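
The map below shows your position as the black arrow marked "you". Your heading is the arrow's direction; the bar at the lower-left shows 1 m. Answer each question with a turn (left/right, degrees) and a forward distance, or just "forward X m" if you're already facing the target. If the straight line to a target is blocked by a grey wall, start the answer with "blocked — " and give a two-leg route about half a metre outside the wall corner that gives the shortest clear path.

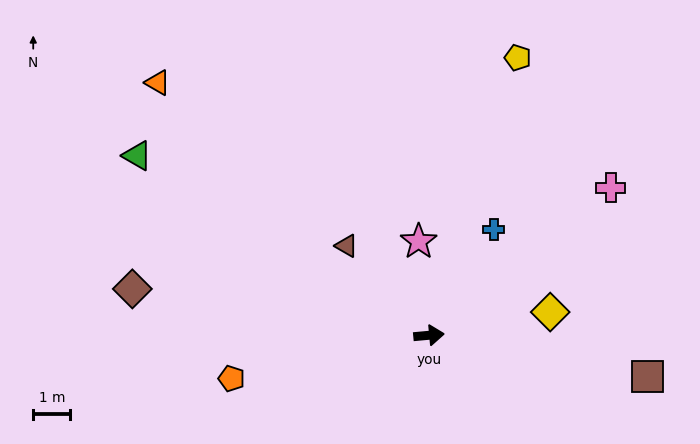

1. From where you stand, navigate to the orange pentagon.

turn right 173°, forward 5.4 m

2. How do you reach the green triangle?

turn left 143°, forward 9.2 m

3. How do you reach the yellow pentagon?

turn left 67°, forward 7.8 m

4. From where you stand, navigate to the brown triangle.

turn left 127°, forward 3.3 m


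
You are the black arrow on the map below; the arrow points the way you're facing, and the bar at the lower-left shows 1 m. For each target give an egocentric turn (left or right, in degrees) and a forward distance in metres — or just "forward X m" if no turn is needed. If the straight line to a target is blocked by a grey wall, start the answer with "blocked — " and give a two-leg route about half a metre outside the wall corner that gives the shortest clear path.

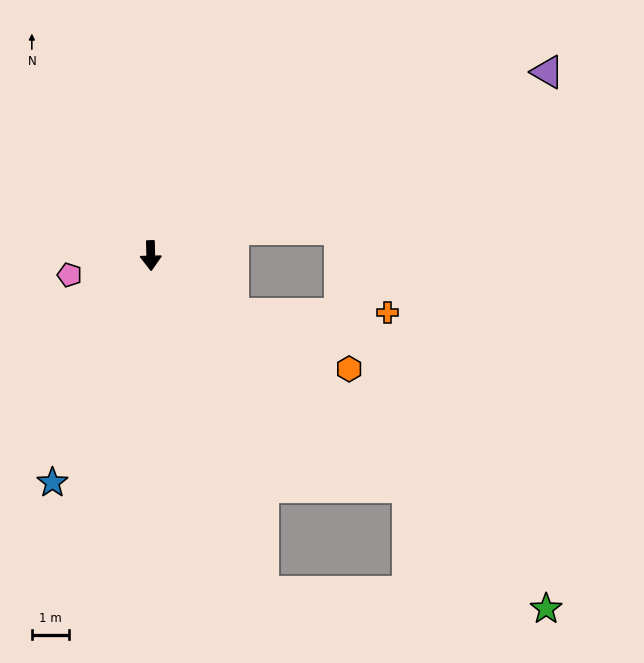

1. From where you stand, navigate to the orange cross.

blocked — turn left 54°, forward 2.7 m, then turn left 35°, forward 4.1 m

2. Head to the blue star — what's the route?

turn right 25°, forward 6.6 m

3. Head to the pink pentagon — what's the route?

turn right 78°, forward 2.2 m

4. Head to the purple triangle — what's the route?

turn left 113°, forward 11.7 m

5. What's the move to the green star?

turn left 47°, forward 14.2 m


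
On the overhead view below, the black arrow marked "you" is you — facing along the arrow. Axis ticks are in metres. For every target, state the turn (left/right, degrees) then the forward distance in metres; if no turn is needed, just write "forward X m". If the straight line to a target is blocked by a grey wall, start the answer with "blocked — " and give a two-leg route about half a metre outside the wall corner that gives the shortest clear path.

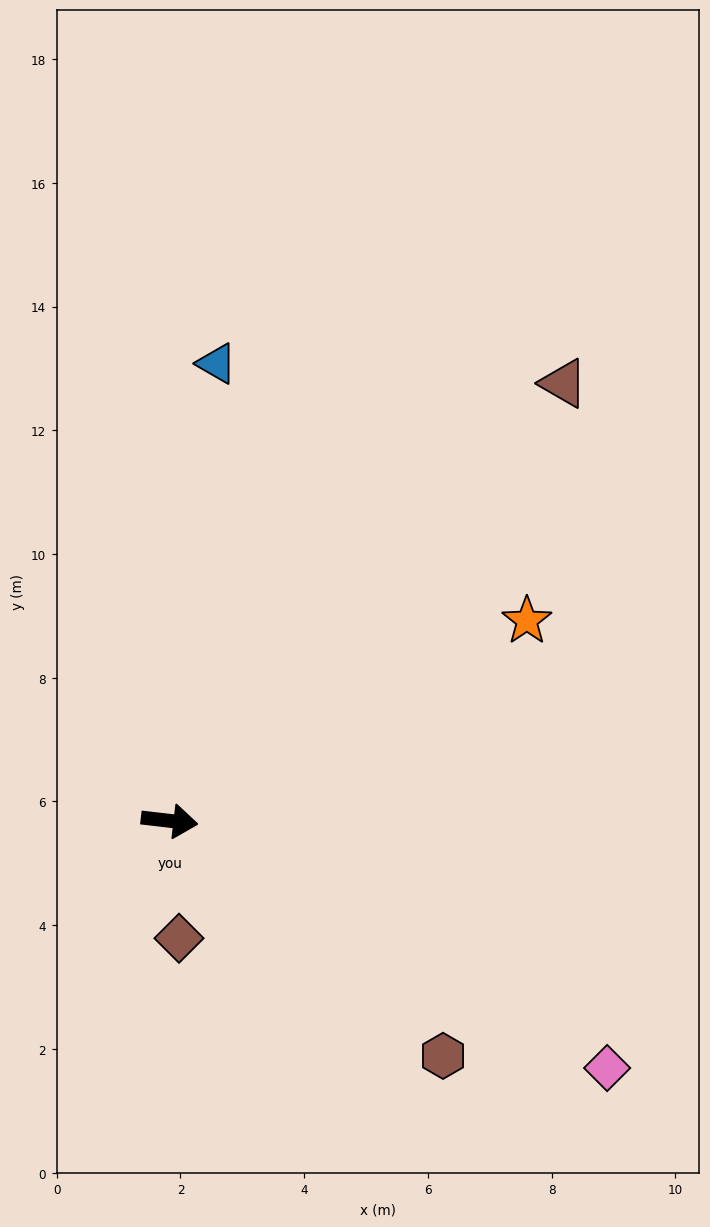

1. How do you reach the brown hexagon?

turn right 34°, forward 5.8 m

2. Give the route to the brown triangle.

turn left 55°, forward 9.5 m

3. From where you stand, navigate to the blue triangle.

turn left 91°, forward 7.4 m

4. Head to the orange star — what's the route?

turn left 36°, forward 6.6 m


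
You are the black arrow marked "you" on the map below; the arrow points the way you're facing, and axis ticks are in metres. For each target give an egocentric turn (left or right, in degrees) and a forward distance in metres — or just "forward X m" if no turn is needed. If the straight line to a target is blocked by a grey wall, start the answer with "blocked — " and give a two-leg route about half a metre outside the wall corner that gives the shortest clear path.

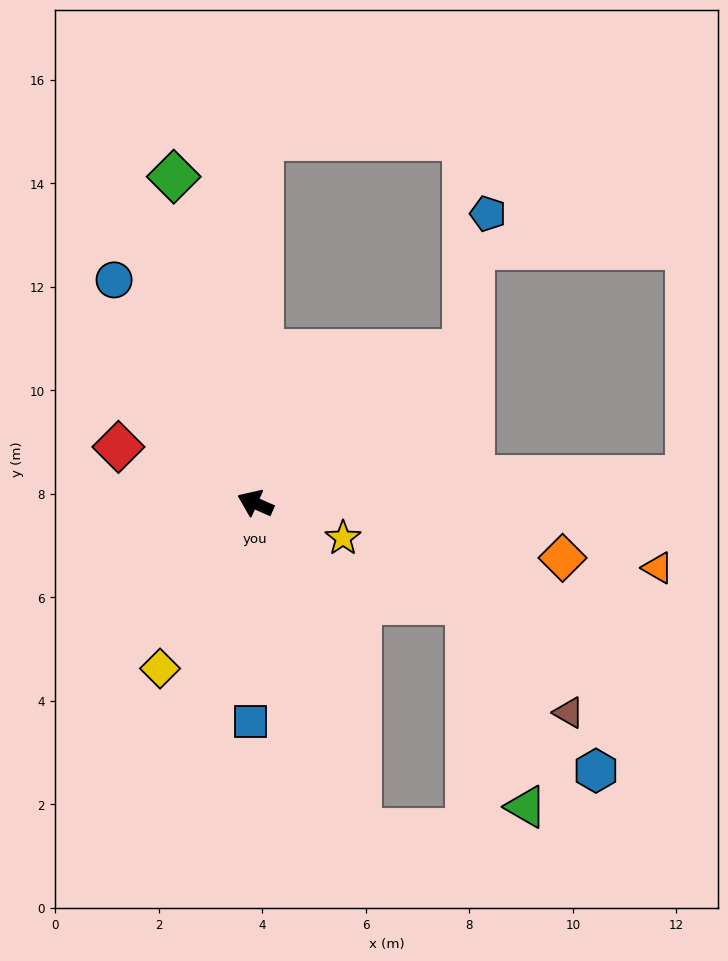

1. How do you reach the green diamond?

turn right 52°, forward 6.5 m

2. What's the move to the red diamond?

forward 2.9 m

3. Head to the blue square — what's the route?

turn left 113°, forward 4.2 m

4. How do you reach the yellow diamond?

turn left 84°, forward 3.7 m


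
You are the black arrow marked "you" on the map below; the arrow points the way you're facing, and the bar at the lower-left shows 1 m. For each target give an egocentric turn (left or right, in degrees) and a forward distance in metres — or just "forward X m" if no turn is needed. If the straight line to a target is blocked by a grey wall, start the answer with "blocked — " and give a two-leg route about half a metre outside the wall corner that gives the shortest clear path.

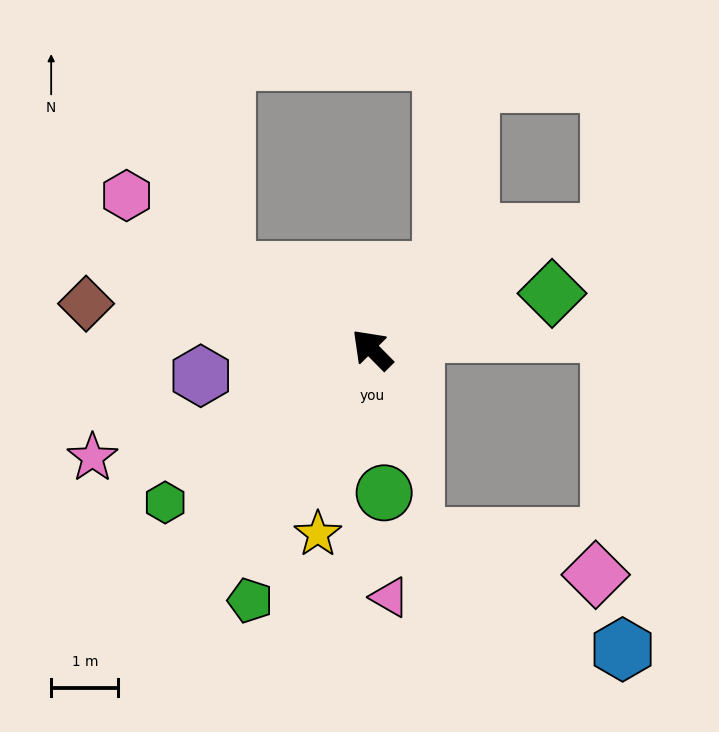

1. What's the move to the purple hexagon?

turn left 54°, forward 2.6 m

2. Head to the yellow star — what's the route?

turn left 119°, forward 2.9 m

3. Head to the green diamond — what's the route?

turn right 117°, forward 2.8 m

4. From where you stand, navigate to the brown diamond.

turn left 36°, forward 4.3 m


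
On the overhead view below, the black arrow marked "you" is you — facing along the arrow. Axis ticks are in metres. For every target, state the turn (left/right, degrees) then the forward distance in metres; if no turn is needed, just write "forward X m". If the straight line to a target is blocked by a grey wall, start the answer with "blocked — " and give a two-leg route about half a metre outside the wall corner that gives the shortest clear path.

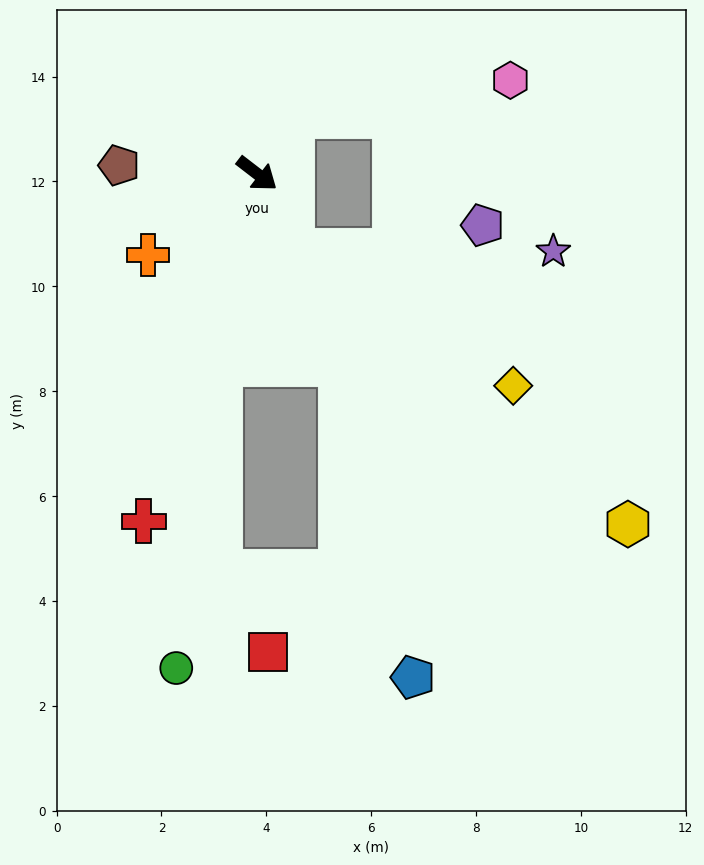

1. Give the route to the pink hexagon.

blocked — turn left 96°, forward 1.3 m, then turn right 49°, forward 4.2 m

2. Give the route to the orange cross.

turn right 106°, forward 2.6 m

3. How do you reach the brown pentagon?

turn right 146°, forward 2.6 m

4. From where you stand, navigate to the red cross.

turn right 70°, forward 7.0 m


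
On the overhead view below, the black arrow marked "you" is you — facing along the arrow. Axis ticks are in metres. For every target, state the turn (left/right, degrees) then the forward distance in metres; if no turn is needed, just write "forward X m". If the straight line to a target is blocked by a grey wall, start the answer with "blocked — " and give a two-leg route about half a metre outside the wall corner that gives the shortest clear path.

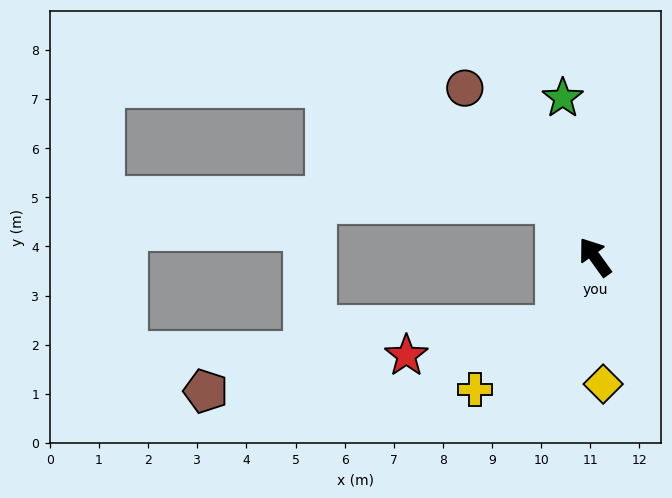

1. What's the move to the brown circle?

forward 4.3 m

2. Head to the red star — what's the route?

blocked — turn left 115°, forward 1.6 m, then turn right 49°, forward 3.1 m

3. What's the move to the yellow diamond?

turn left 148°, forward 2.6 m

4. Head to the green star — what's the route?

turn right 24°, forward 3.3 m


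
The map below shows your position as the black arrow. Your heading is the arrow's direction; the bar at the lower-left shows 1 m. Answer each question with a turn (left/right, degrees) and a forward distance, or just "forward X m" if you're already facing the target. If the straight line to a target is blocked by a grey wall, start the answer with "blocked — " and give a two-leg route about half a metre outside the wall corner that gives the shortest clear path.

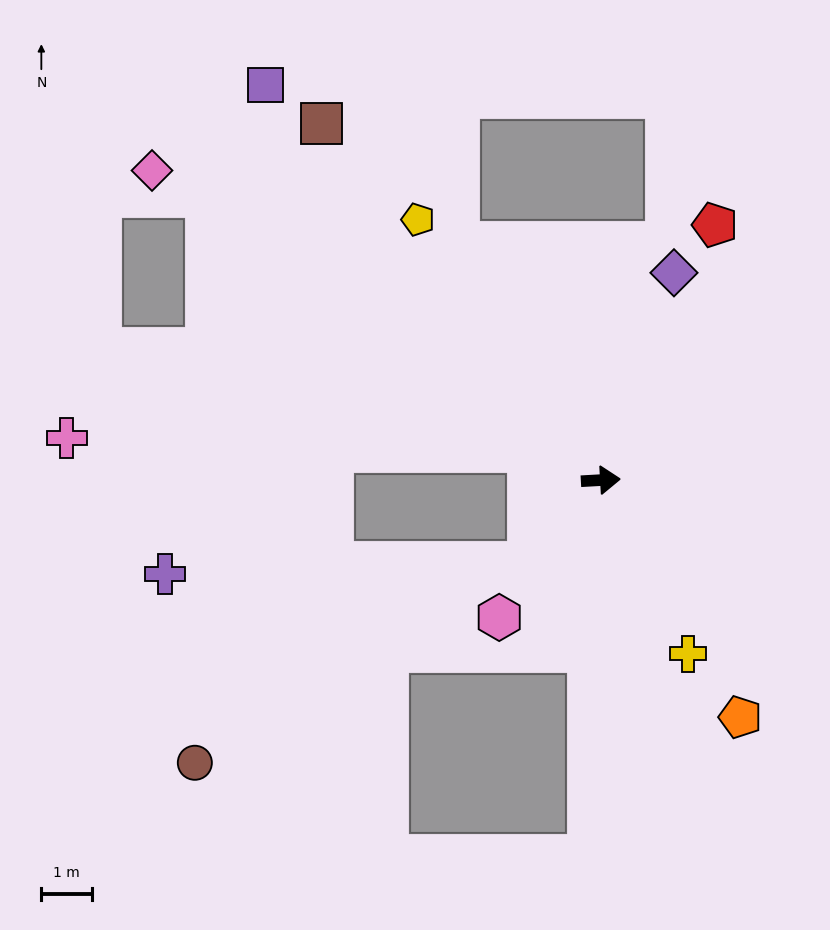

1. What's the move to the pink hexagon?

turn right 130°, forward 3.4 m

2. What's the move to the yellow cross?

turn right 66°, forward 3.9 m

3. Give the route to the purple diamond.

turn left 67°, forward 4.4 m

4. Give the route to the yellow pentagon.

turn left 122°, forward 6.3 m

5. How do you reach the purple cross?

blocked — turn right 134°, forward 2.2 m, then turn right 47°, forward 7.2 m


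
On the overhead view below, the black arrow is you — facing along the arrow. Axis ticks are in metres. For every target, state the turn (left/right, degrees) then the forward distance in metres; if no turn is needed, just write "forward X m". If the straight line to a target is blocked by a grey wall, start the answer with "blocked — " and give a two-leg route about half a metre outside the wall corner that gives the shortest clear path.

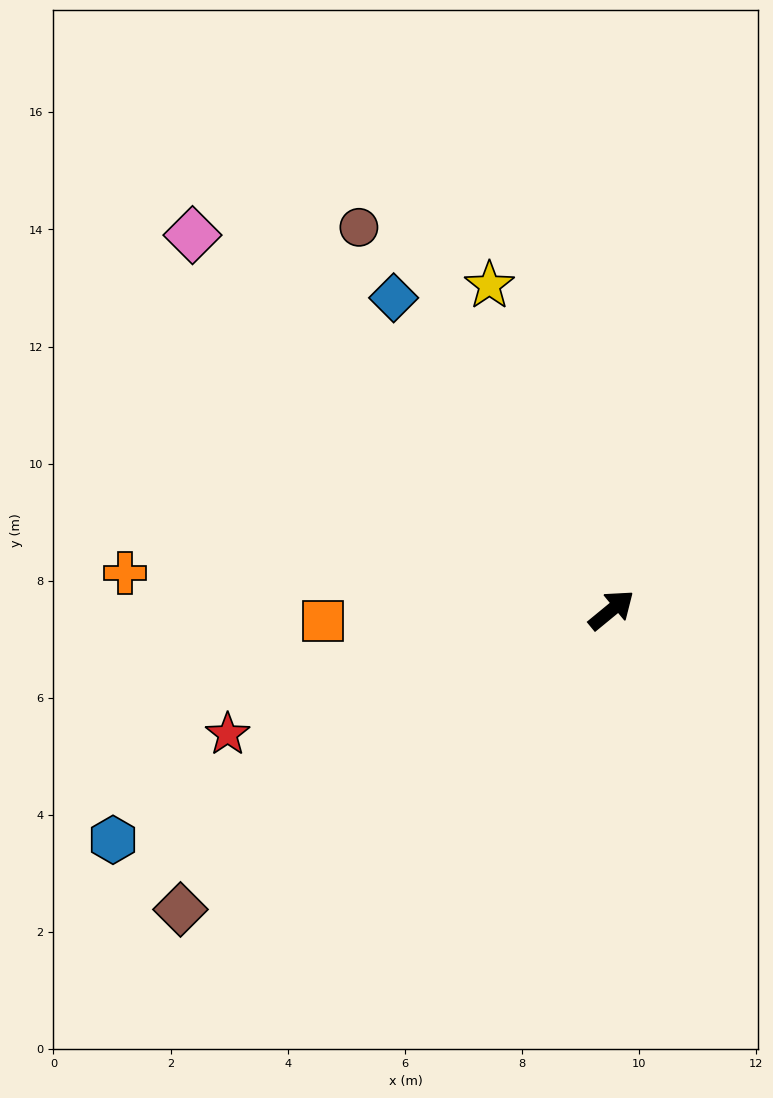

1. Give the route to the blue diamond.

turn left 85°, forward 6.5 m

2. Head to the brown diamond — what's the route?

turn left 175°, forward 9.0 m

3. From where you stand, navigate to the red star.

turn left 159°, forward 6.9 m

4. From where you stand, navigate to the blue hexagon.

turn left 165°, forward 9.4 m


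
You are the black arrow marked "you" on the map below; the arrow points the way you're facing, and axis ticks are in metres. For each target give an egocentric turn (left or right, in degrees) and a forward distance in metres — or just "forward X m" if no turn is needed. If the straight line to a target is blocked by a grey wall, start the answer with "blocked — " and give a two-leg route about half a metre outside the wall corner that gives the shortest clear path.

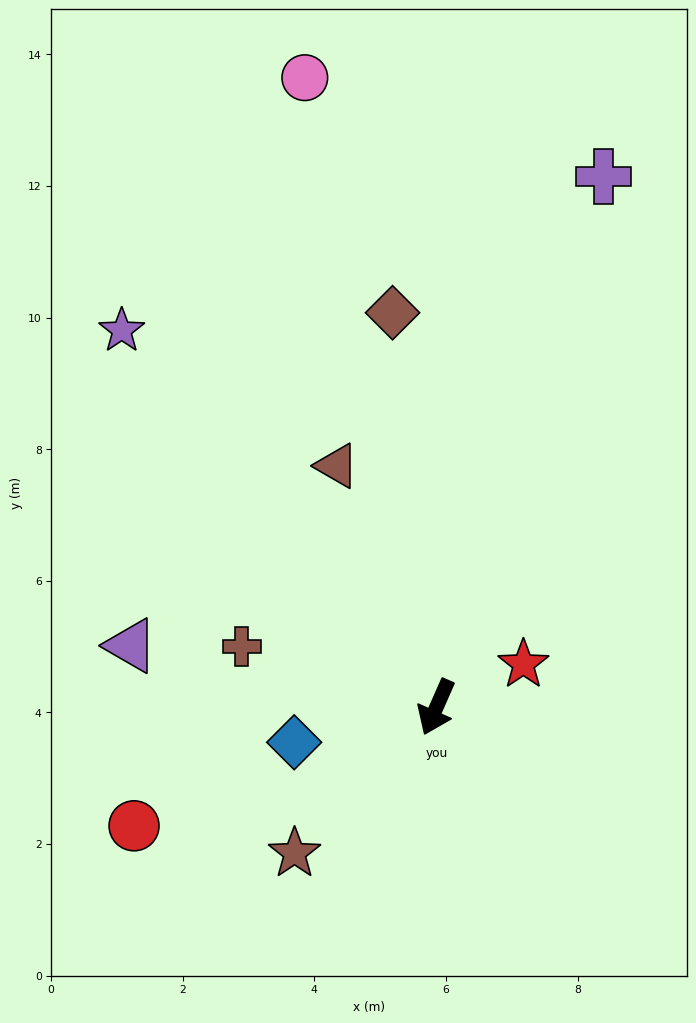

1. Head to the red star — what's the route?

turn left 140°, forward 1.5 m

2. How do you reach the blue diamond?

turn right 52°, forward 2.2 m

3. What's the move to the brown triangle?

turn right 134°, forward 4.0 m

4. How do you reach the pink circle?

turn right 144°, forward 9.8 m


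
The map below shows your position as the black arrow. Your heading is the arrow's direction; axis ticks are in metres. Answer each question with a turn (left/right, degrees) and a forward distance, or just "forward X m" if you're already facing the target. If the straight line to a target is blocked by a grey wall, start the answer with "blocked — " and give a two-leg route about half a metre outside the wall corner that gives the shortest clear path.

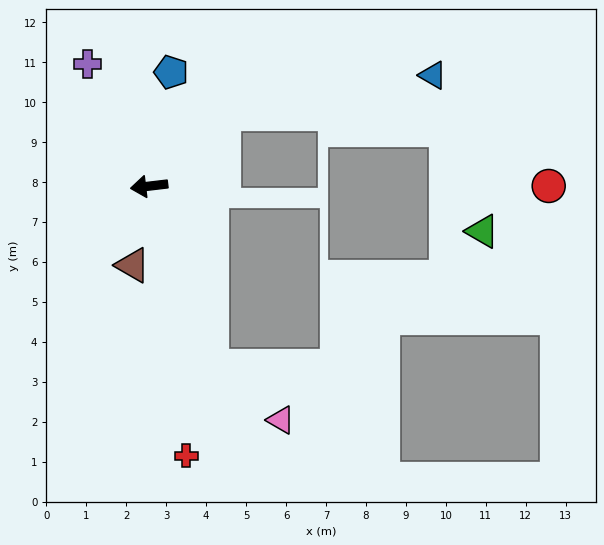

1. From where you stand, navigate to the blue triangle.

blocked — turn right 143°, forward 2.6 m, then turn right 33°, forward 5.3 m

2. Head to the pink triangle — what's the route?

blocked — turn left 102°, forward 4.8 m, then turn left 33°, forward 2.2 m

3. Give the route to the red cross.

turn left 91°, forward 6.8 m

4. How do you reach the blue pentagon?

turn right 108°, forward 2.9 m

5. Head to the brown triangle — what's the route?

turn left 71°, forward 2.0 m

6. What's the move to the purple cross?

turn right 70°, forward 3.4 m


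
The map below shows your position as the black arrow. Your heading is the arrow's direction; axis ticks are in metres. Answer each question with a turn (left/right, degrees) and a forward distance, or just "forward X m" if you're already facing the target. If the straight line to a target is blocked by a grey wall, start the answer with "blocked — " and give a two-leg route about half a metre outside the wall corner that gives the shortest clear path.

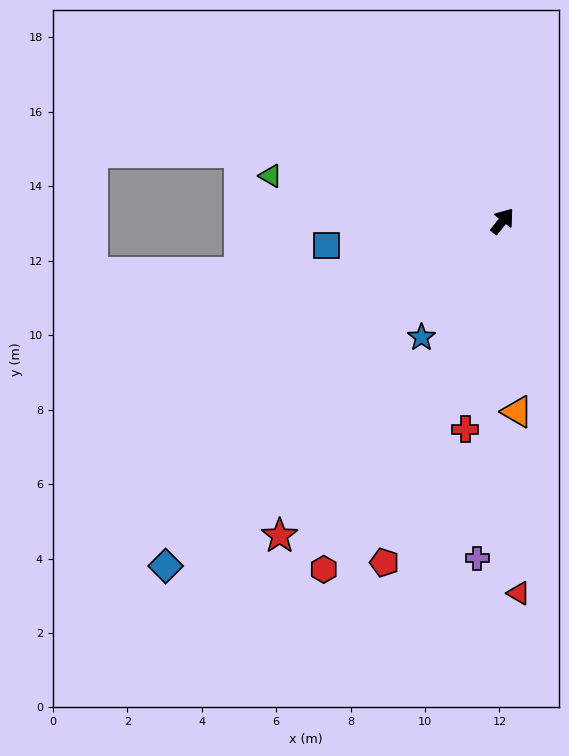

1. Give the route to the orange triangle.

turn right 137°, forward 5.1 m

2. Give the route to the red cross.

turn right 152°, forward 5.7 m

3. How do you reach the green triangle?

turn left 117°, forward 6.3 m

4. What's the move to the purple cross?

turn right 146°, forward 9.1 m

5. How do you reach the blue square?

turn left 136°, forward 4.8 m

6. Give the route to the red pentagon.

turn right 161°, forward 9.7 m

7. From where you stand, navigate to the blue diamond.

turn left 174°, forward 13.0 m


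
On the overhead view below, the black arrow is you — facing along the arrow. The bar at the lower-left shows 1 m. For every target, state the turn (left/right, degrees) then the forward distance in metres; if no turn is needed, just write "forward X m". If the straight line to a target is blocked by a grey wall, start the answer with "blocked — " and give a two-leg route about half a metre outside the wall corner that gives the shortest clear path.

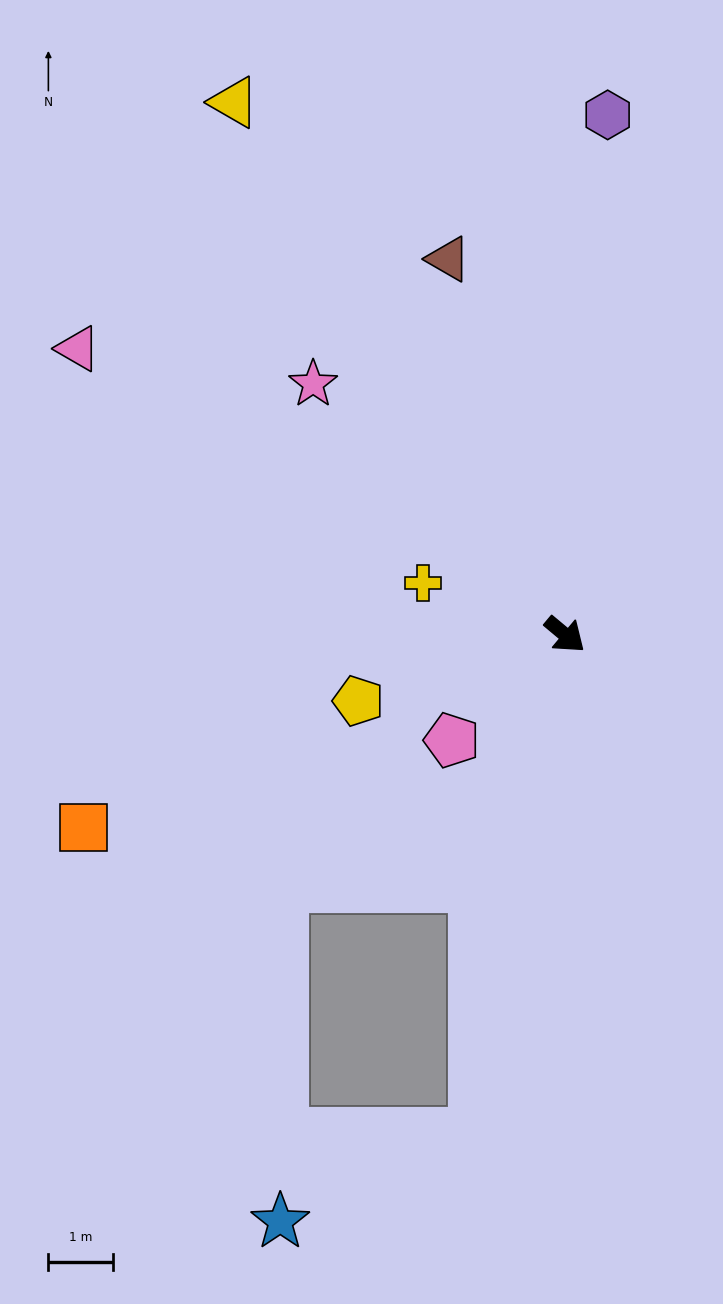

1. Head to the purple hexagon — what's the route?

turn left 125°, forward 8.1 m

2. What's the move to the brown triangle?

turn left 147°, forward 6.1 m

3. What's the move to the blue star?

blocked — turn right 60°, forward 7.9 m, then turn right 56°, forward 3.3 m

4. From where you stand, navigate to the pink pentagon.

turn right 97°, forward 2.4 m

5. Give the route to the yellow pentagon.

turn right 122°, forward 3.4 m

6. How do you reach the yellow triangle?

turn left 162°, forward 9.7 m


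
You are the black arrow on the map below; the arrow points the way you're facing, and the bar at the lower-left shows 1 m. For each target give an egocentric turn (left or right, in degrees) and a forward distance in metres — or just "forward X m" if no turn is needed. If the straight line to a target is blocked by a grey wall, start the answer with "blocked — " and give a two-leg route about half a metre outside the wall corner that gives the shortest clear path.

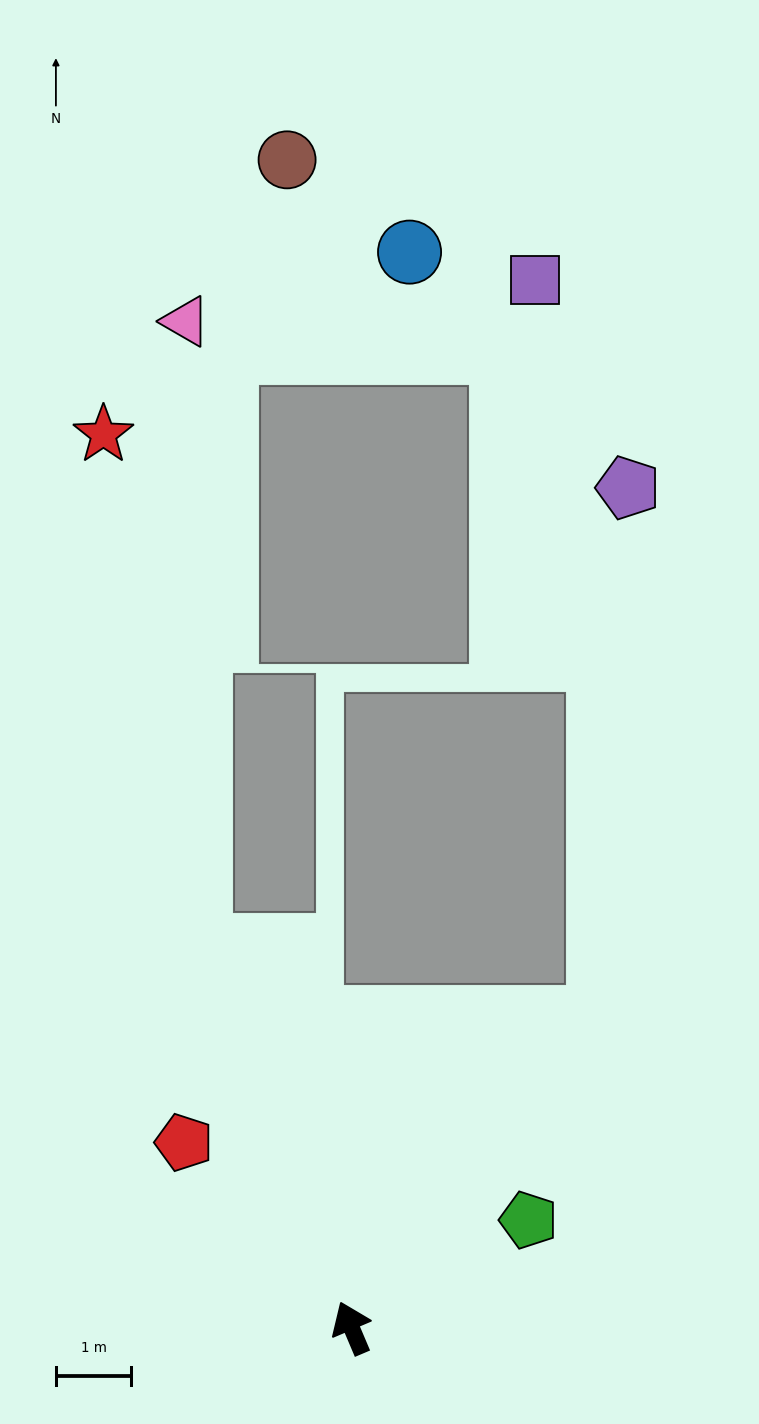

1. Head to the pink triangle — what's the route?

blocked — forward 5.5 m, then turn right 22°, forward 8.3 m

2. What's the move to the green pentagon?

turn right 82°, forward 2.8 m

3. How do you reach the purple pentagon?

blocked — turn right 62°, forward 5.3 m, then turn left 36°, forward 7.1 m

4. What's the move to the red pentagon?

turn left 19°, forward 3.3 m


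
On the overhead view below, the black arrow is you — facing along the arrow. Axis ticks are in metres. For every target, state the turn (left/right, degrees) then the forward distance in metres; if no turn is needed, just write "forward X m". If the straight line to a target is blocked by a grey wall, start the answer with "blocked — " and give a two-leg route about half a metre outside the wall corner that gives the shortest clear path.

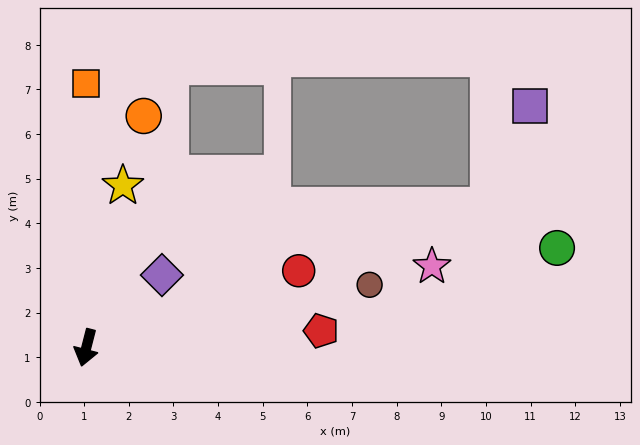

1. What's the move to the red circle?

turn left 124°, forward 5.1 m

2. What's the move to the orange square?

turn right 166°, forward 5.9 m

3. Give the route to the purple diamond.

turn left 148°, forward 2.3 m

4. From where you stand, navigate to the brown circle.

turn left 117°, forward 6.5 m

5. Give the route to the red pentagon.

turn left 109°, forward 5.3 m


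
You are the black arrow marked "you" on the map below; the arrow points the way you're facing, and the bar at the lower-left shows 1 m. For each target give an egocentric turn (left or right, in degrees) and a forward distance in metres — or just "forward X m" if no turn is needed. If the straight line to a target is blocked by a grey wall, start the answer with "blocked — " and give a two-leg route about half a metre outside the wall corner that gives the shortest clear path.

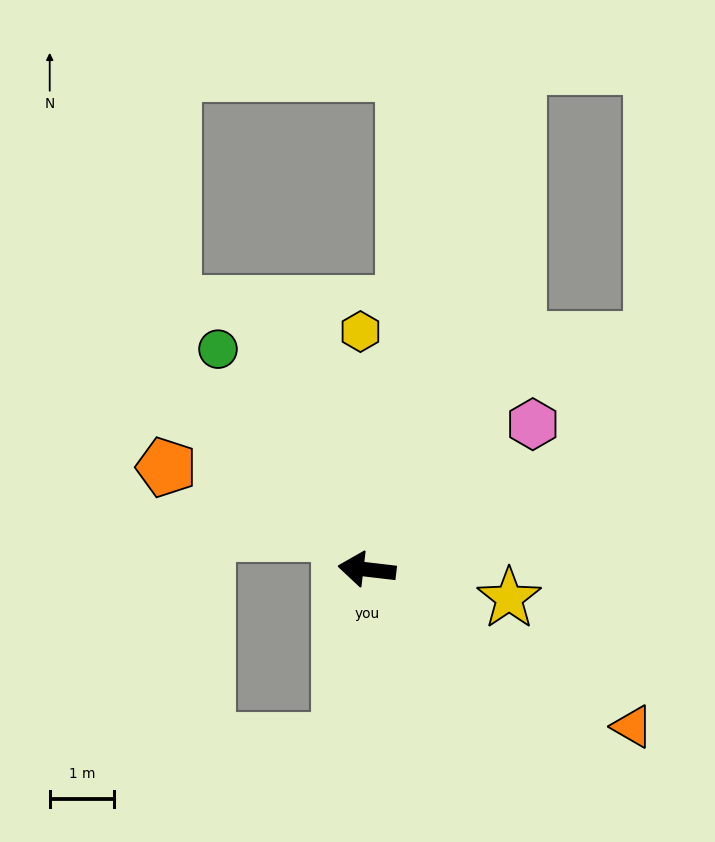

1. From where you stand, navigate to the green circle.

turn right 49°, forward 4.1 m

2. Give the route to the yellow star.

turn left 175°, forward 2.2 m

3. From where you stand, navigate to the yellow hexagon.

turn right 82°, forward 3.7 m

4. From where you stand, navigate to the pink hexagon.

turn right 132°, forward 3.4 m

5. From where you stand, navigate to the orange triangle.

turn left 156°, forward 4.8 m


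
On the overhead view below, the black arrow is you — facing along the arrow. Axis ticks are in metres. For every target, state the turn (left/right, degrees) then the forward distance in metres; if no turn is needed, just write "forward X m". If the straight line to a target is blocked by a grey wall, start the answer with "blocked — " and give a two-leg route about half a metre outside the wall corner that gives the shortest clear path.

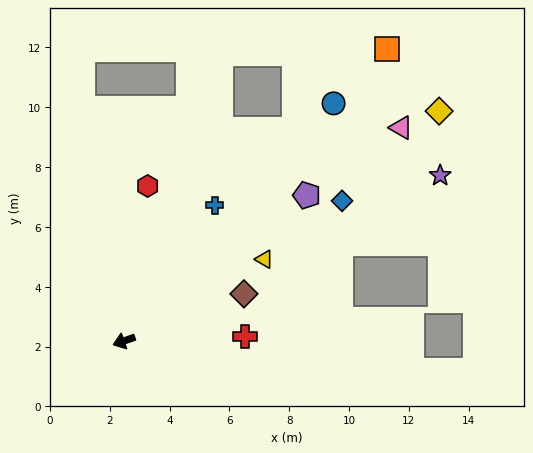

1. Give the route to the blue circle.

turn right 151°, forward 10.6 m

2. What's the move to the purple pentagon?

turn right 161°, forward 7.8 m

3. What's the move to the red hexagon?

turn right 118°, forward 5.2 m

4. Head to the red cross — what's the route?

turn left 163°, forward 4.0 m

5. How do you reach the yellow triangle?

turn right 169°, forward 5.4 m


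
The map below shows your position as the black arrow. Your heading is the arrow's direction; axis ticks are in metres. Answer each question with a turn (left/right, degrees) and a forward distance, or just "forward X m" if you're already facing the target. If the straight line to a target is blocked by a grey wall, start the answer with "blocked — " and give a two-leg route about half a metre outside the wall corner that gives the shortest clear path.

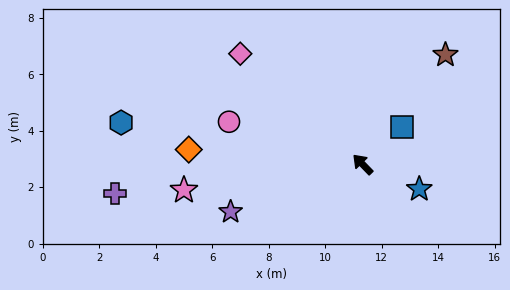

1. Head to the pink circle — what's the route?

turn left 28°, forward 5.0 m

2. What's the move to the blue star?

turn right 158°, forward 2.2 m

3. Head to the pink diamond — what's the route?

turn left 4°, forward 5.8 m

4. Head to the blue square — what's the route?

turn right 91°, forward 1.9 m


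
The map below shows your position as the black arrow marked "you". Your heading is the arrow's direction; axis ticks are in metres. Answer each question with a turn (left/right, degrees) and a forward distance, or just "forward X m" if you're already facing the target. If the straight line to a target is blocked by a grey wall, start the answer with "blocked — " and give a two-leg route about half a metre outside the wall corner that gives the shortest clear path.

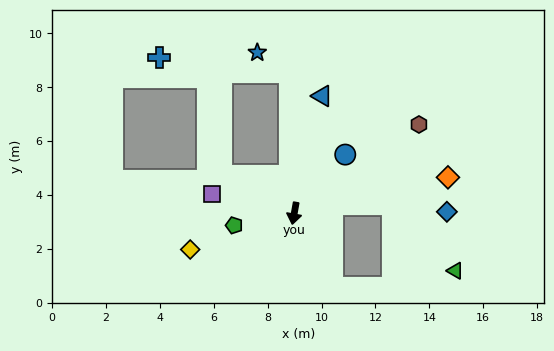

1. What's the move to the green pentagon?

turn right 69°, forward 2.3 m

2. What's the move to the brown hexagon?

turn left 136°, forward 5.7 m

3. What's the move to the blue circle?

turn left 149°, forward 2.9 m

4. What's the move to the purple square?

turn right 93°, forward 3.1 m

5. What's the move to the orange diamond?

turn left 113°, forward 5.9 m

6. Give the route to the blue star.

blocked — turn right 168°, forward 5.2 m, then turn left 58°, forward 1.4 m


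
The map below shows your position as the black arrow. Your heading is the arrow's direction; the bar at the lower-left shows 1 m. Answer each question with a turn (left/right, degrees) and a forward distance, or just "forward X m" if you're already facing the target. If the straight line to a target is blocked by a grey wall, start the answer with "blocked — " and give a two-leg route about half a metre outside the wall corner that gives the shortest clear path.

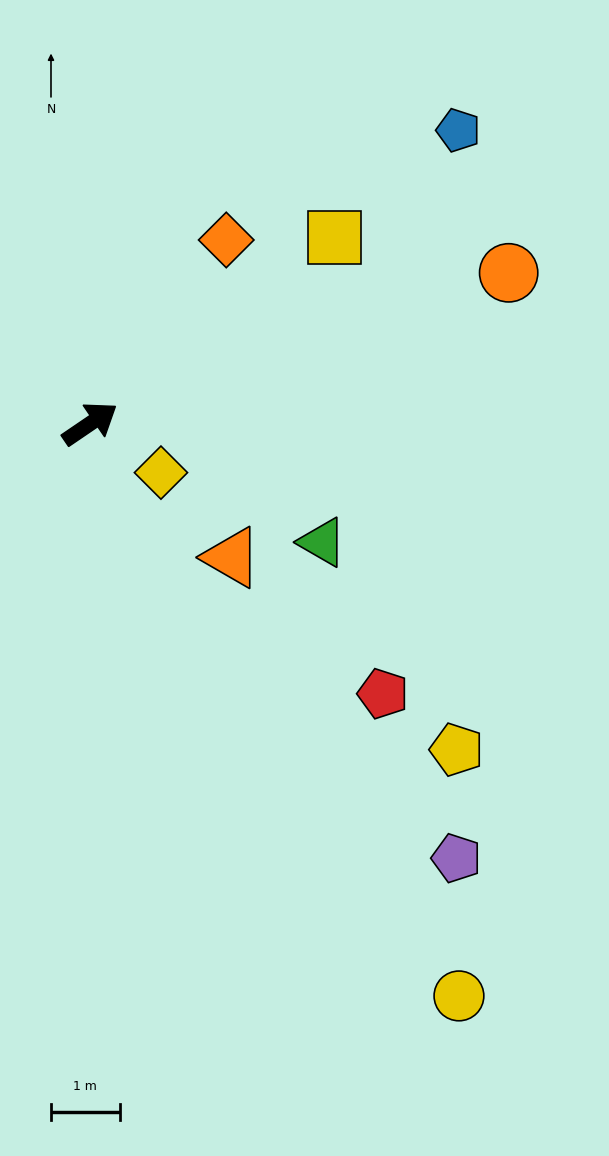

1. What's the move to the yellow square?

turn left 3°, forward 4.5 m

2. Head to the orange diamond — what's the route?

turn left 19°, forward 3.3 m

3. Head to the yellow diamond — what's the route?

turn right 69°, forward 1.3 m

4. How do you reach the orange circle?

turn right 14°, forward 6.5 m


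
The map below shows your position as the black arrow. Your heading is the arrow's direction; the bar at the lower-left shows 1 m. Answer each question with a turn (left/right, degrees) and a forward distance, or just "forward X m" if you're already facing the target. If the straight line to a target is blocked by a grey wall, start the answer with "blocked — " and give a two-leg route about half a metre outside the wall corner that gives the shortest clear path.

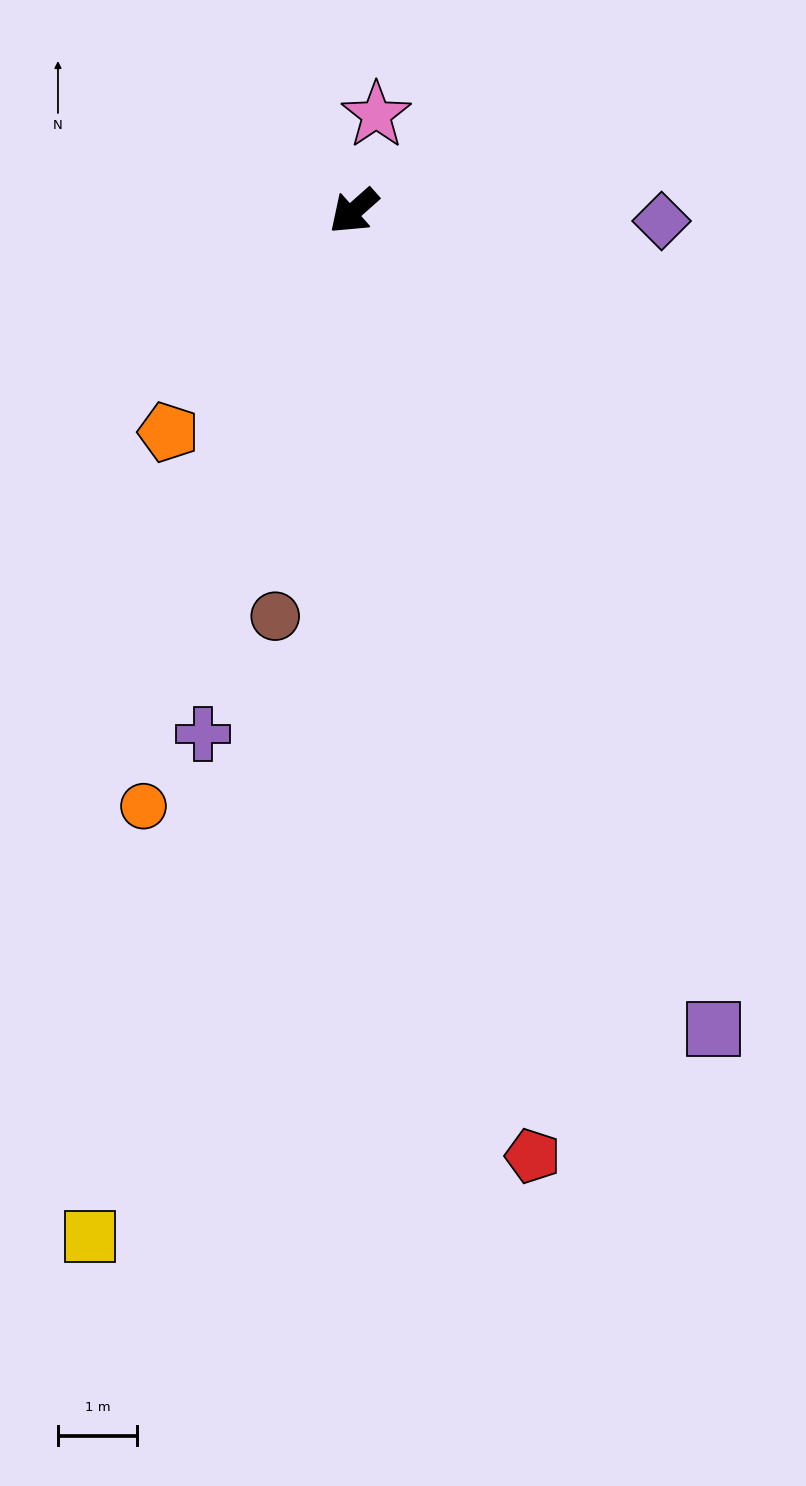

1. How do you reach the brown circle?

turn left 37°, forward 5.2 m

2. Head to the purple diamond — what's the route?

turn left 137°, forward 3.9 m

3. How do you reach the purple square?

turn left 72°, forward 11.3 m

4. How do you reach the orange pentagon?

turn left 8°, forward 3.7 m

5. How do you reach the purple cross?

turn left 32°, forward 6.9 m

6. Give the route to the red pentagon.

turn left 59°, forward 12.2 m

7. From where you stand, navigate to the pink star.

turn right 145°, forward 1.3 m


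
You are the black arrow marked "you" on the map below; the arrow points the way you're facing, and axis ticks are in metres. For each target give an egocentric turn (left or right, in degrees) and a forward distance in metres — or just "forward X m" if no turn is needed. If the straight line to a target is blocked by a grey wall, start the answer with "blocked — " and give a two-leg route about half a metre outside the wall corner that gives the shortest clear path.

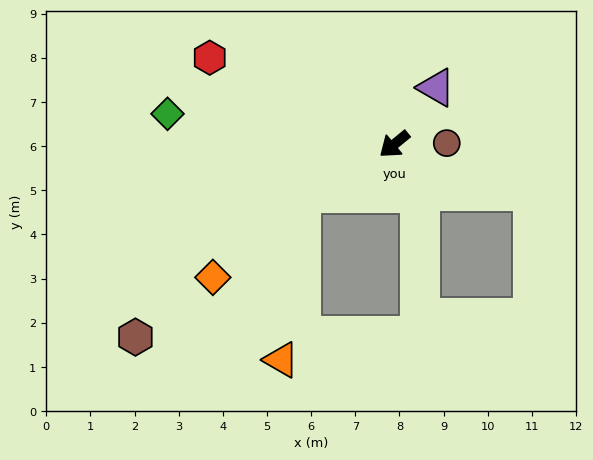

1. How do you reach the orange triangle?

blocked — turn right 11°, forward 2.4 m, then turn left 54°, forward 3.8 m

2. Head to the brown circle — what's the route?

turn left 142°, forward 1.2 m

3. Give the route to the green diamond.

turn right 47°, forward 5.2 m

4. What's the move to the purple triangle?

turn right 166°, forward 1.6 m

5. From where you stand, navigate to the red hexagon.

turn right 65°, forward 4.6 m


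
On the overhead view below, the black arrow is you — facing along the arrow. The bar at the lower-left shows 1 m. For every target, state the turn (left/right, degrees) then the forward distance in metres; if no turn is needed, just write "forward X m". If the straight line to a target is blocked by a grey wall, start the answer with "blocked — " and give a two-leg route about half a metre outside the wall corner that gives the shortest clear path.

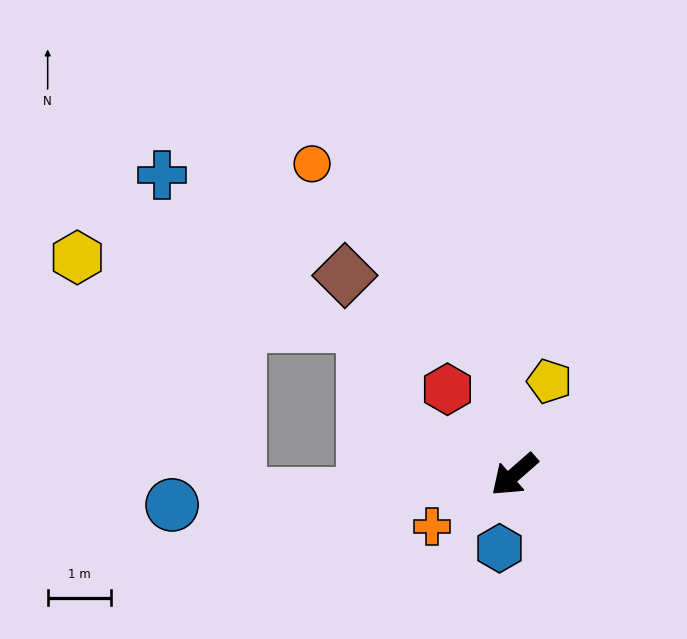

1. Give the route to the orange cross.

turn right 9°, forward 1.5 m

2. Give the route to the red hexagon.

turn right 93°, forward 1.7 m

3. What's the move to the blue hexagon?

turn left 37°, forward 1.2 m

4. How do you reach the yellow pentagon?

turn right 152°, forward 1.6 m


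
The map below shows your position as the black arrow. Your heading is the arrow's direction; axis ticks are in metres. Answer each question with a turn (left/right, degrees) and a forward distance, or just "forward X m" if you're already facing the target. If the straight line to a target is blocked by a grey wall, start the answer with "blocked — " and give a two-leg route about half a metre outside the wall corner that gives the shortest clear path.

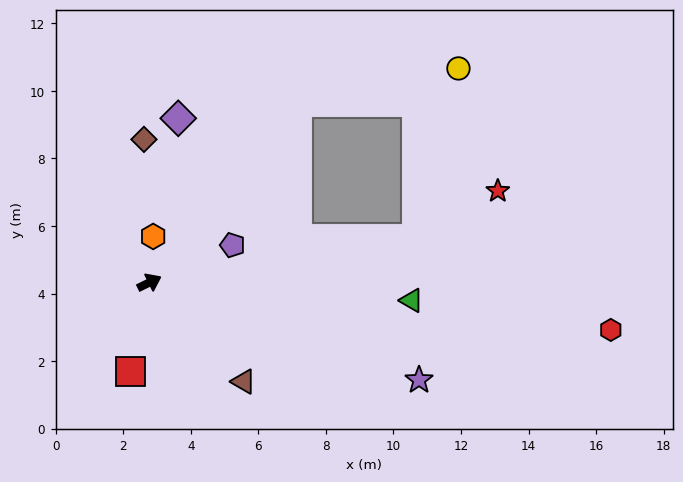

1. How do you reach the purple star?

turn right 46°, forward 8.5 m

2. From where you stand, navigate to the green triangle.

turn right 30°, forward 7.8 m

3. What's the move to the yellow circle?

blocked — turn left 24°, forward 6.9 m, then turn right 38°, forward 4.9 m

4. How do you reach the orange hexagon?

turn left 59°, forward 1.4 m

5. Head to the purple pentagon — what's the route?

forward 2.7 m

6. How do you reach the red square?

turn right 128°, forward 2.7 m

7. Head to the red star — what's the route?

blocked — turn right 17°, forward 8.0 m, then turn left 21°, forward 2.8 m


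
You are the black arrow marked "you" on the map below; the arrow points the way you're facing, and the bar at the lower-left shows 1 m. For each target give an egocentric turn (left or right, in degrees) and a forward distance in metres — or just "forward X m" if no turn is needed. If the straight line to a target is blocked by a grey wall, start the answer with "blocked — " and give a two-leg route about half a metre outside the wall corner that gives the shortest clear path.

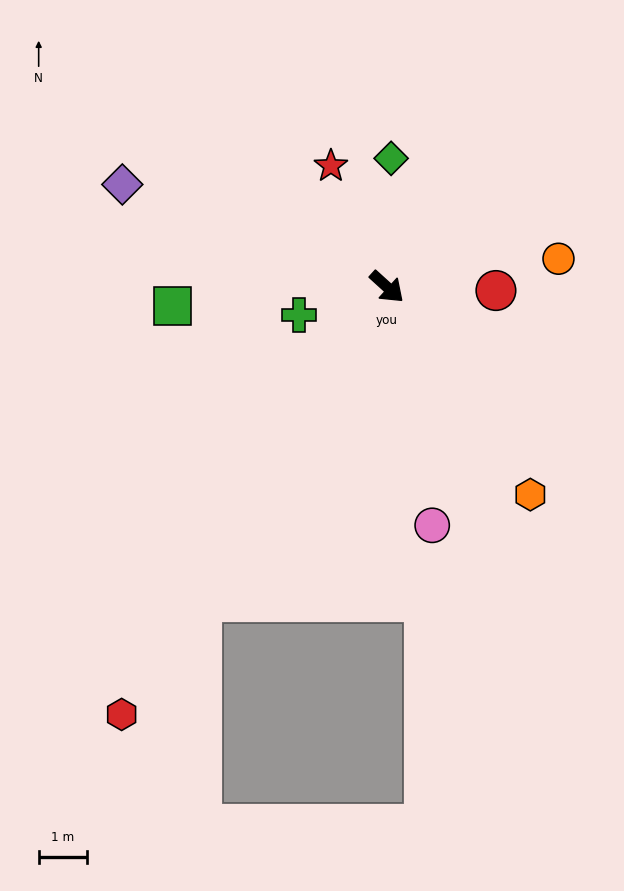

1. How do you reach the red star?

turn left 157°, forward 2.8 m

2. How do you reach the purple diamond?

turn right 159°, forward 5.9 m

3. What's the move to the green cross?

turn right 120°, forward 1.9 m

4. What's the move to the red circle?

turn left 40°, forward 2.2 m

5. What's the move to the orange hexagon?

turn right 13°, forward 5.2 m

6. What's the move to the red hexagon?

turn right 80°, forward 10.4 m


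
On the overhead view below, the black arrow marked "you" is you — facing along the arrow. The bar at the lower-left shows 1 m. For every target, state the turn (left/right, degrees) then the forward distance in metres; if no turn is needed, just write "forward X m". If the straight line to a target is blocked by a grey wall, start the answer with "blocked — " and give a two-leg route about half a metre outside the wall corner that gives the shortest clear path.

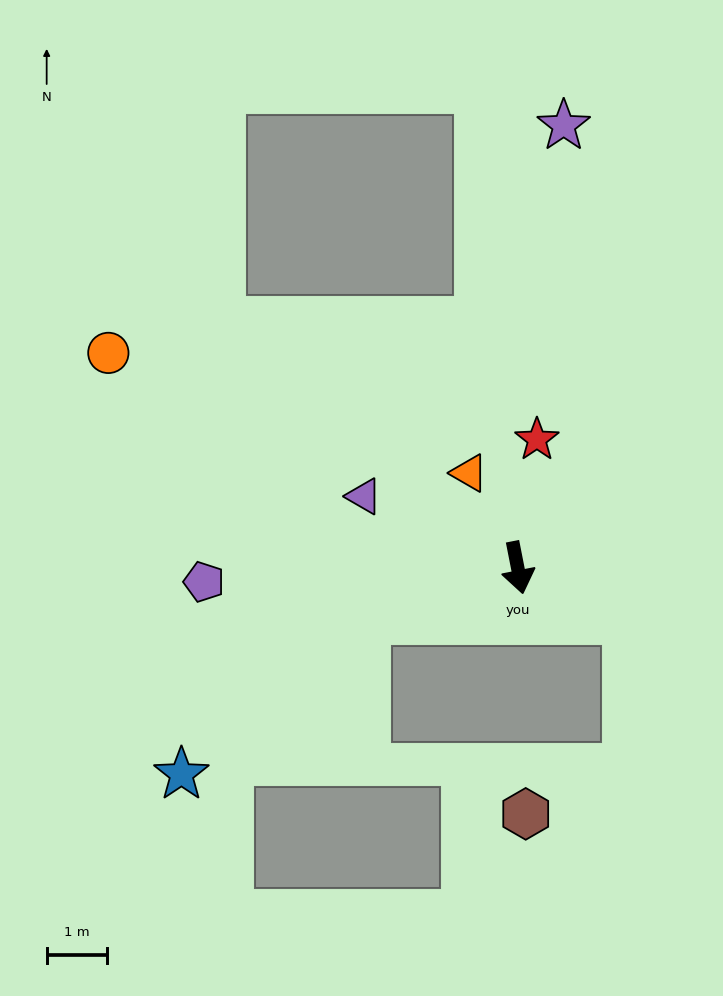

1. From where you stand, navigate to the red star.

turn left 160°, forward 2.2 m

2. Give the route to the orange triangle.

turn right 164°, forward 1.8 m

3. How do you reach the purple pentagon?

turn right 99°, forward 5.2 m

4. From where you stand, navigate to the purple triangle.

turn right 126°, forward 2.8 m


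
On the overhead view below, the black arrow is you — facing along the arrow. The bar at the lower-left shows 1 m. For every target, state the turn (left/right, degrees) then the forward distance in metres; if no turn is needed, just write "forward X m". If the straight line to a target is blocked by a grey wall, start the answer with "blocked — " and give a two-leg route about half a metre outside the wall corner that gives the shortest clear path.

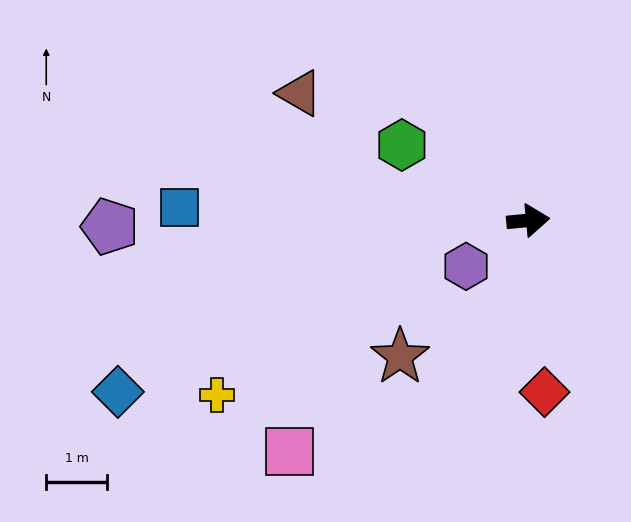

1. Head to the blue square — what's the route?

turn left 172°, forward 5.8 m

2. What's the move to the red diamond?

turn right 90°, forward 2.8 m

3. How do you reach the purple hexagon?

turn right 149°, forward 1.3 m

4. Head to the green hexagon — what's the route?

turn left 144°, forward 2.4 m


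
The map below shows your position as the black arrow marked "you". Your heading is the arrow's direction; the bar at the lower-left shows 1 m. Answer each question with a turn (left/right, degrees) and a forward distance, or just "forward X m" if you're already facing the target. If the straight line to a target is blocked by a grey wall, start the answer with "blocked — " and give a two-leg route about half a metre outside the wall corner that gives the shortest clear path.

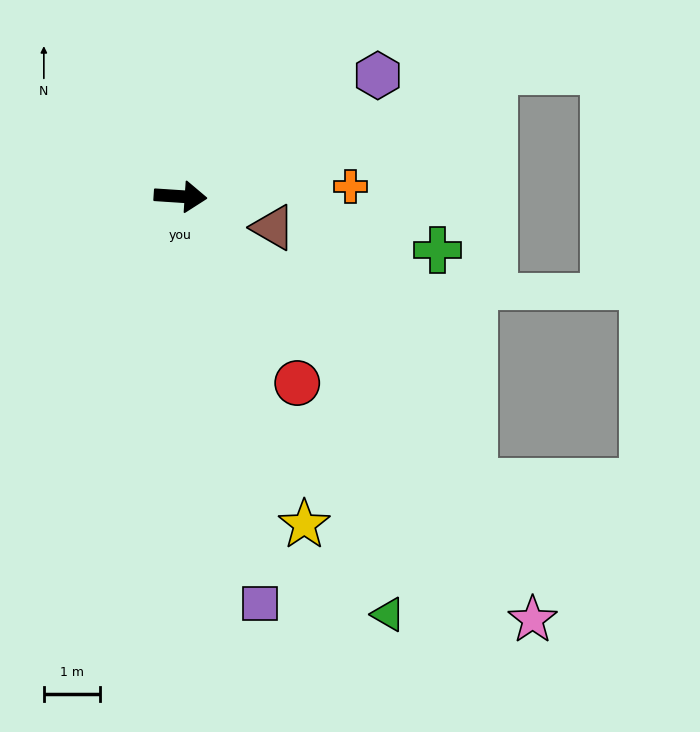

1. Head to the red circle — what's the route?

turn right 54°, forward 3.9 m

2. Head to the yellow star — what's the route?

turn right 66°, forward 6.2 m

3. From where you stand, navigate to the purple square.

turn right 75°, forward 7.4 m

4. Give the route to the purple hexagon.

turn left 35°, forward 4.1 m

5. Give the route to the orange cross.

turn left 7°, forward 3.0 m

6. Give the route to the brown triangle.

turn right 15°, forward 1.7 m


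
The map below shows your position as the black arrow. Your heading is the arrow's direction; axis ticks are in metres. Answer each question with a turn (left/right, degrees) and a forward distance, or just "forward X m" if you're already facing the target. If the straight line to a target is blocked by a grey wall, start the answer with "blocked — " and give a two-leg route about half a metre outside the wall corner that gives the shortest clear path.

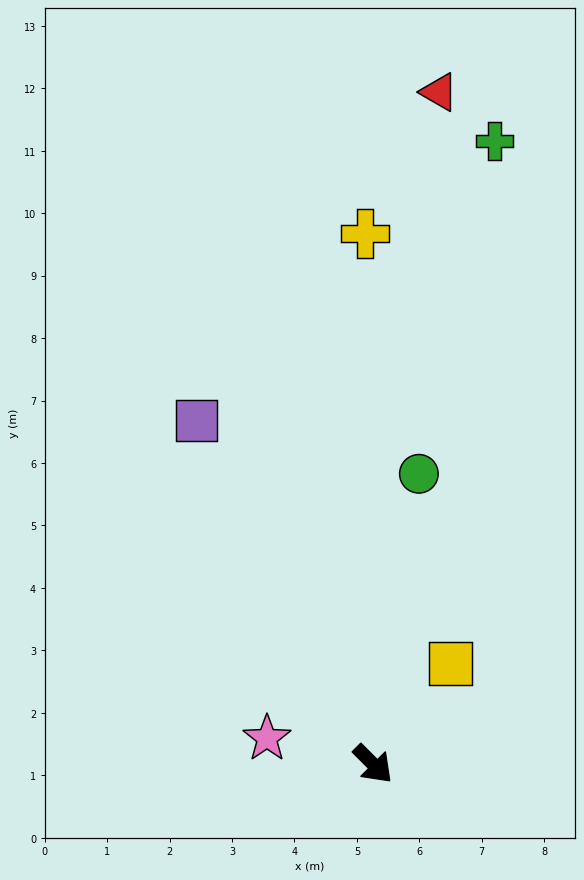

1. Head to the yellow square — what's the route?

turn left 98°, forward 2.0 m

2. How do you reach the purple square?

turn left 162°, forward 6.2 m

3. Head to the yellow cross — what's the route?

turn left 136°, forward 8.5 m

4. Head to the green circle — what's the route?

turn left 126°, forward 4.7 m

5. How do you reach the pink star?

turn right 149°, forward 1.7 m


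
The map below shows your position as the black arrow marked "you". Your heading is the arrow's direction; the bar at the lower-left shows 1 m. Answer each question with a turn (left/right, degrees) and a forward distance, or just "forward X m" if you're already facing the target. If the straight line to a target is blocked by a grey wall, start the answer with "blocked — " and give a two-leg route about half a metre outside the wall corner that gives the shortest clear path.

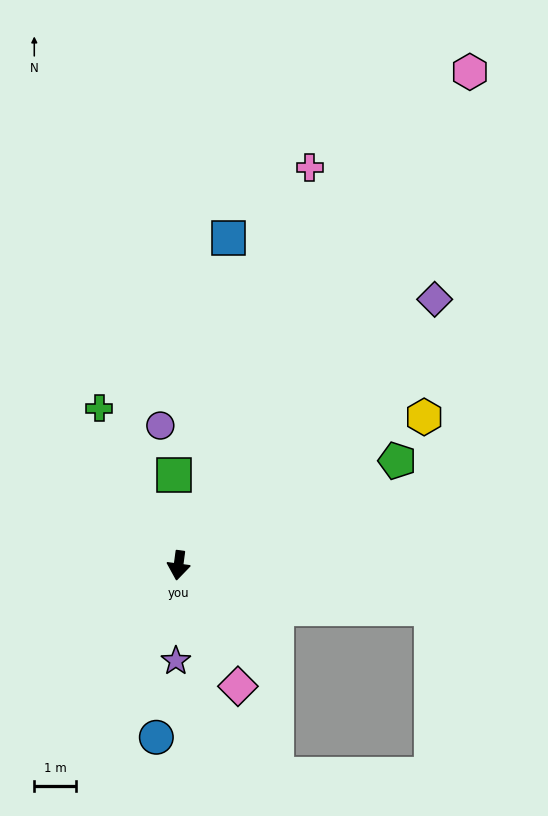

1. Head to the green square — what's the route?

turn right 169°, forward 2.2 m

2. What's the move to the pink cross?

turn left 169°, forward 10.1 m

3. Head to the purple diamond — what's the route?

turn left 144°, forward 8.9 m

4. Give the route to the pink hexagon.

turn left 157°, forward 13.8 m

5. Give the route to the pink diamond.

turn left 34°, forward 3.2 m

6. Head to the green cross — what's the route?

turn right 146°, forward 4.2 m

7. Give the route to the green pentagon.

turn left 123°, forward 5.8 m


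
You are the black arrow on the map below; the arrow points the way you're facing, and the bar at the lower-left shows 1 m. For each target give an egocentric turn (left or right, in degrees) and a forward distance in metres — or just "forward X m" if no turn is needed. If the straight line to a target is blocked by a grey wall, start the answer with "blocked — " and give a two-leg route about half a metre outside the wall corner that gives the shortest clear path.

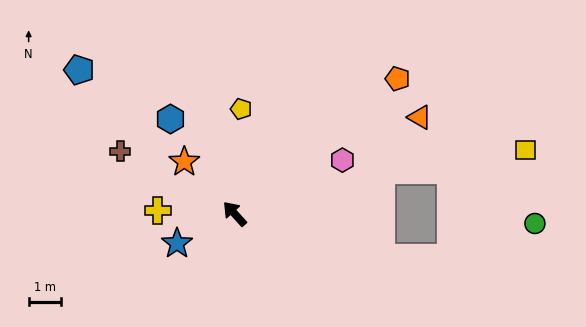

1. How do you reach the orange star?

forward 2.2 m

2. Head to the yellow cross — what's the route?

turn left 45°, forward 2.4 m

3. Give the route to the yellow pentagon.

turn right 46°, forward 3.2 m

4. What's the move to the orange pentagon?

turn right 93°, forward 6.5 m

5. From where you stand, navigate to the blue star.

turn left 75°, forward 2.0 m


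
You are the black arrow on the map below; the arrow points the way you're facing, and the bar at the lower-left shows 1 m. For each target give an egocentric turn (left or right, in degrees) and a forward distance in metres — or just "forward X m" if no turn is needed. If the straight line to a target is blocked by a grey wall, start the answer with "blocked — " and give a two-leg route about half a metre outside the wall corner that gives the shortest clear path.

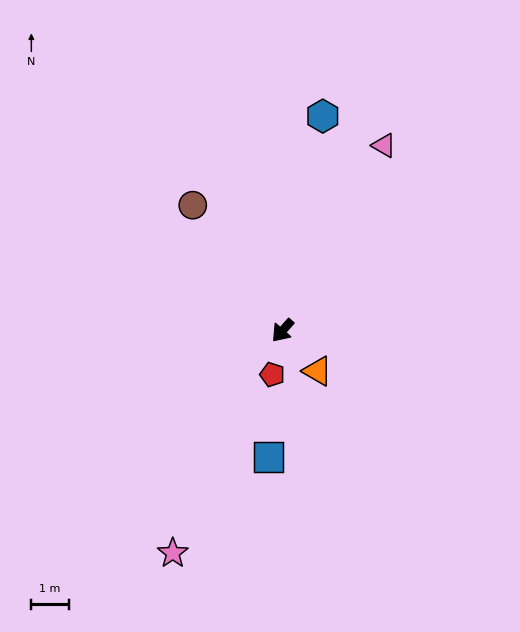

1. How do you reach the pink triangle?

turn right 167°, forward 5.6 m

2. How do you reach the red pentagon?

turn left 28°, forward 1.2 m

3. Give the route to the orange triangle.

turn left 82°, forward 1.4 m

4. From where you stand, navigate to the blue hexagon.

turn right 149°, forward 5.8 m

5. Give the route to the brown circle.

turn right 103°, forward 4.1 m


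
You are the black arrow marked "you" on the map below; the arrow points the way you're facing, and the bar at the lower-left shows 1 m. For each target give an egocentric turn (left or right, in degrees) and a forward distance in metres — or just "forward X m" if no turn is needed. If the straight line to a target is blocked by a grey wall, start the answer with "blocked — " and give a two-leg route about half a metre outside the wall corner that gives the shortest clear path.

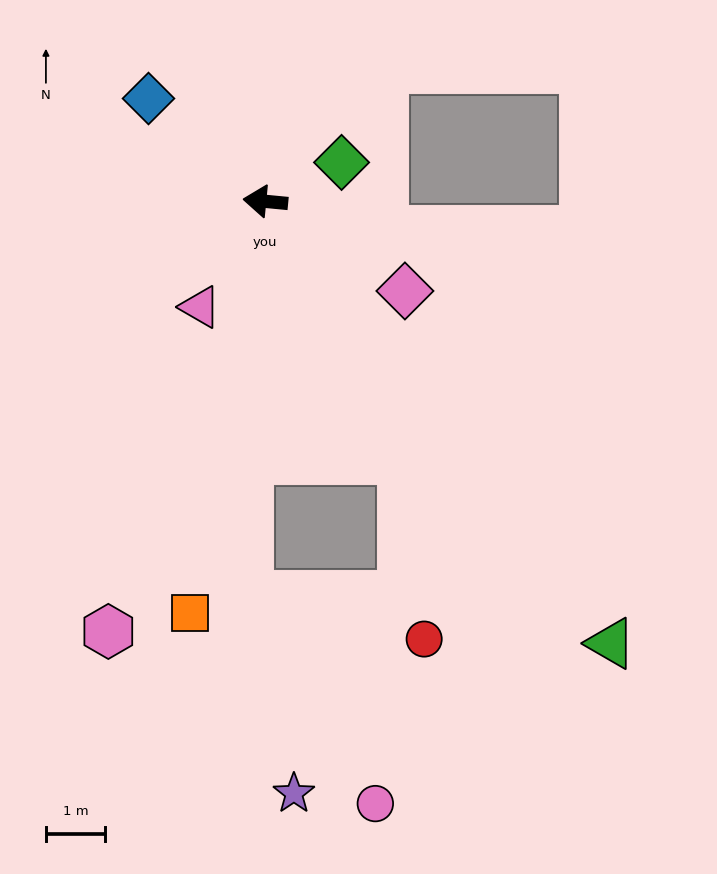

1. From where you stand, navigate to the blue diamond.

turn right 36°, forward 2.6 m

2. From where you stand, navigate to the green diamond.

turn right 147°, forward 1.5 m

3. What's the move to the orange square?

turn left 85°, forward 7.1 m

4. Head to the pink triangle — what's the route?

turn left 64°, forward 2.1 m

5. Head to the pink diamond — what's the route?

turn left 153°, forward 2.8 m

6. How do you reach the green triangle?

turn left 133°, forward 9.5 m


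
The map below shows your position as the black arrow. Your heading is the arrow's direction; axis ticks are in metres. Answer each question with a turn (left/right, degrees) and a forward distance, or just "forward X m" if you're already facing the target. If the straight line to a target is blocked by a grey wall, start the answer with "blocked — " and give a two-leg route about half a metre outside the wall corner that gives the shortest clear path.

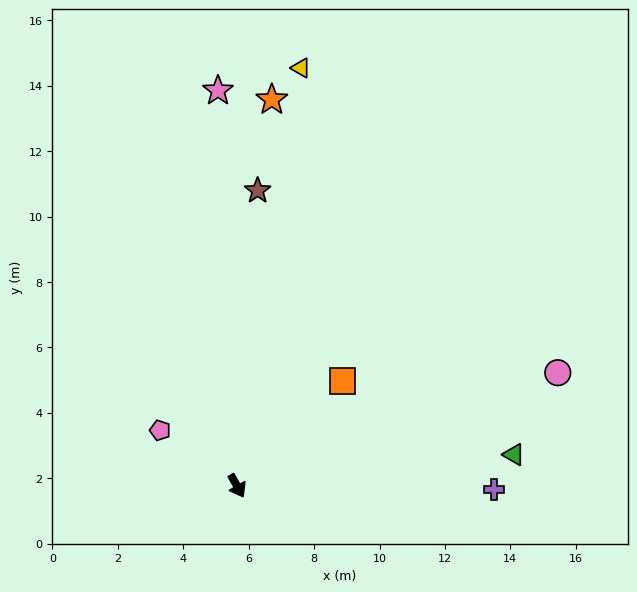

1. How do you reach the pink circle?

turn left 80°, forward 10.4 m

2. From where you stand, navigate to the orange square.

turn left 105°, forward 4.5 m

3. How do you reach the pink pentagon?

turn right 155°, forward 2.9 m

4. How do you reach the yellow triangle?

turn left 142°, forward 12.9 m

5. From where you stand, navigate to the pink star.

turn left 153°, forward 12.1 m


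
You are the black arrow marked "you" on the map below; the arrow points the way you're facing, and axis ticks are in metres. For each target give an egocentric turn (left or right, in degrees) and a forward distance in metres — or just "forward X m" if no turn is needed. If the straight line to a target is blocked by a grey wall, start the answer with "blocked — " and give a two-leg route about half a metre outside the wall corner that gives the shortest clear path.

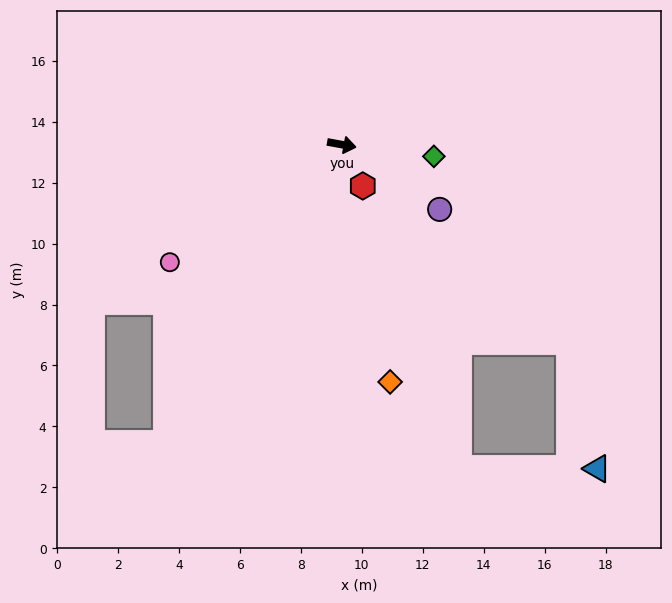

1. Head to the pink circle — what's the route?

turn right 135°, forward 6.8 m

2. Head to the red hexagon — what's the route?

turn right 53°, forward 1.5 m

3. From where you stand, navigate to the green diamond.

turn left 3°, forward 3.0 m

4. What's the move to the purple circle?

turn right 23°, forward 3.9 m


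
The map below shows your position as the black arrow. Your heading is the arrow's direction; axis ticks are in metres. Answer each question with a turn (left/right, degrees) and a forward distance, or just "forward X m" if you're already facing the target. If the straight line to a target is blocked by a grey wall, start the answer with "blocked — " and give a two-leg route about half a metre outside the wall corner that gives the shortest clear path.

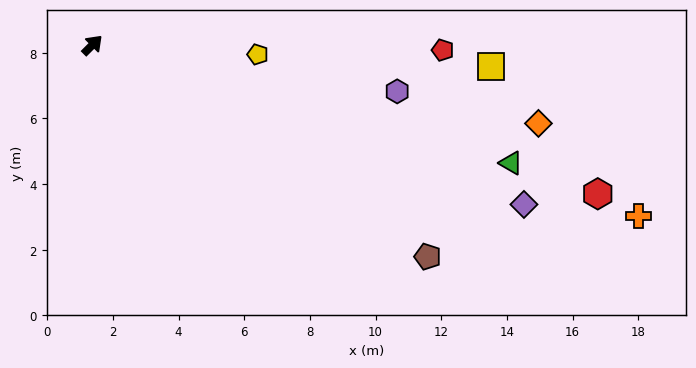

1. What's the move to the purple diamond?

turn right 65°, forward 14.0 m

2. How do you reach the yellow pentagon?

turn right 48°, forward 5.0 m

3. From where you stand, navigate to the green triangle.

turn right 61°, forward 13.2 m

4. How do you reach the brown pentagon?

turn right 77°, forward 12.1 m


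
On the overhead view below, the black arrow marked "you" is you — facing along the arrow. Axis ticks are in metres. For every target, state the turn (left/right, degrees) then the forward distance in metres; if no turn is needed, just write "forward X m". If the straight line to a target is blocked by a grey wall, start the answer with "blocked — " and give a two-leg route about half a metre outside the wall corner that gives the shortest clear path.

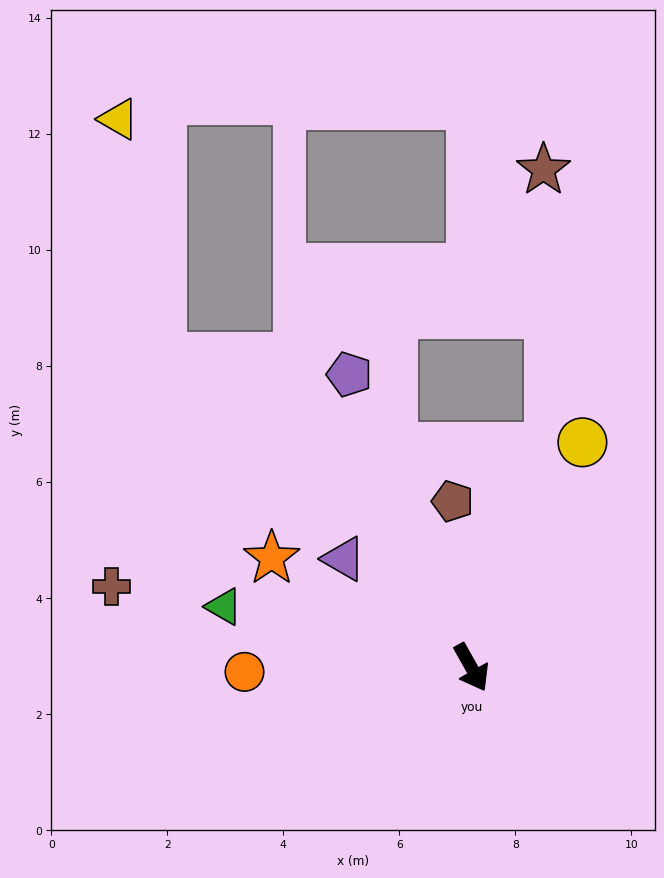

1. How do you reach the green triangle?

turn right 133°, forward 4.4 m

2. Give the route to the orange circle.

turn right 118°, forward 3.9 m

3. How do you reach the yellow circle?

turn left 124°, forward 4.3 m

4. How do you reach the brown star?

blocked — turn left 131°, forward 4.0 m, then turn left 21°, forward 4.8 m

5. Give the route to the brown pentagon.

turn left 157°, forward 2.9 m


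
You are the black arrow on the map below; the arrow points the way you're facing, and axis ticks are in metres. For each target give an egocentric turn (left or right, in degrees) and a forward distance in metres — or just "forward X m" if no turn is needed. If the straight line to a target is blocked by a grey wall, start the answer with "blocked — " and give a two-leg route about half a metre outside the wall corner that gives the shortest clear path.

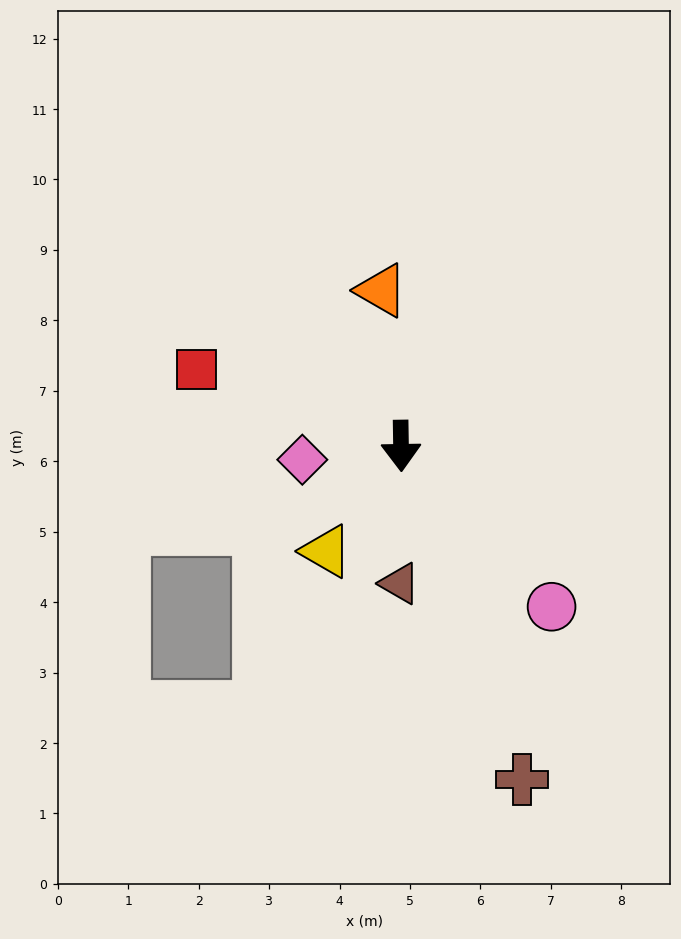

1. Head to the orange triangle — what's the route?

turn right 174°, forward 2.2 m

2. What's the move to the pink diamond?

turn right 83°, forward 1.4 m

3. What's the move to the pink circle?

turn left 42°, forward 3.1 m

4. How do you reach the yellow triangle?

turn right 36°, forward 1.8 m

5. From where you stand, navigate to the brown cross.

turn left 19°, forward 5.0 m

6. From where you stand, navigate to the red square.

turn right 111°, forward 3.1 m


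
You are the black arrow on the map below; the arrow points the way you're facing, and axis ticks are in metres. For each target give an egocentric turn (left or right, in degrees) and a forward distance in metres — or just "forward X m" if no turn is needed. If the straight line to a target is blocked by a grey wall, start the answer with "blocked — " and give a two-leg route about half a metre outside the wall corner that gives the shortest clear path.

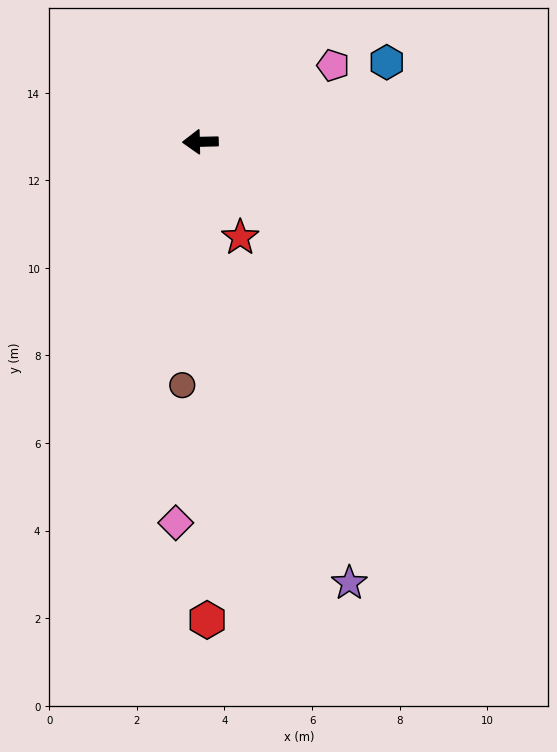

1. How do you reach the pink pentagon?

turn right 151°, forward 3.5 m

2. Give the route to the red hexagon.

turn left 90°, forward 10.9 m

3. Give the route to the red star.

turn left 111°, forward 2.4 m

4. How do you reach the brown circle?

turn left 84°, forward 5.6 m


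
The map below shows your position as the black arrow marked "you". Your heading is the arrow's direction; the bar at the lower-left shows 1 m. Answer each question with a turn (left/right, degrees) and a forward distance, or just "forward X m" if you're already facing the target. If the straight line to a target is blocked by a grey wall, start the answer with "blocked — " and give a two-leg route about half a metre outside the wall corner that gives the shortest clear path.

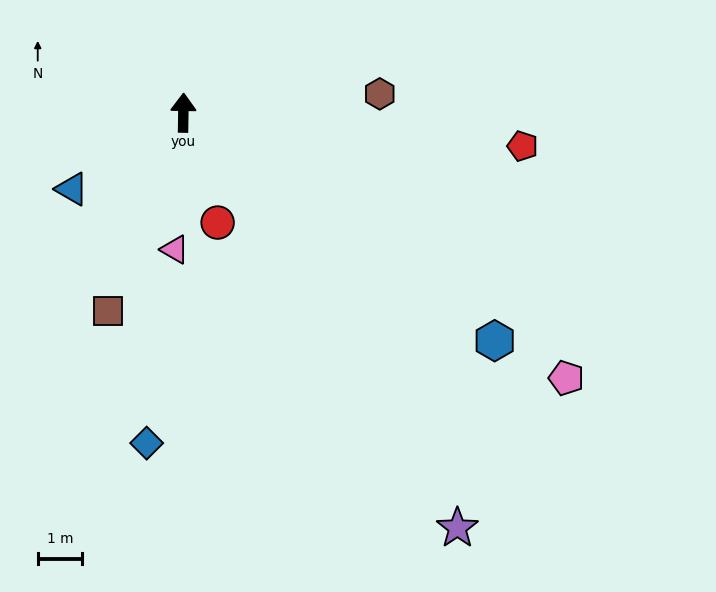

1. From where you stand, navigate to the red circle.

turn right 162°, forward 2.6 m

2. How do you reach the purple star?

turn right 146°, forward 11.2 m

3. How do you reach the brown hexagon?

turn right 84°, forward 4.4 m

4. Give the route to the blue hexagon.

turn right 125°, forward 8.7 m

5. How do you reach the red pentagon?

turn right 95°, forward 7.7 m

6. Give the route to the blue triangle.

turn left 125°, forward 3.0 m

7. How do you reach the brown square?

turn left 160°, forward 4.8 m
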